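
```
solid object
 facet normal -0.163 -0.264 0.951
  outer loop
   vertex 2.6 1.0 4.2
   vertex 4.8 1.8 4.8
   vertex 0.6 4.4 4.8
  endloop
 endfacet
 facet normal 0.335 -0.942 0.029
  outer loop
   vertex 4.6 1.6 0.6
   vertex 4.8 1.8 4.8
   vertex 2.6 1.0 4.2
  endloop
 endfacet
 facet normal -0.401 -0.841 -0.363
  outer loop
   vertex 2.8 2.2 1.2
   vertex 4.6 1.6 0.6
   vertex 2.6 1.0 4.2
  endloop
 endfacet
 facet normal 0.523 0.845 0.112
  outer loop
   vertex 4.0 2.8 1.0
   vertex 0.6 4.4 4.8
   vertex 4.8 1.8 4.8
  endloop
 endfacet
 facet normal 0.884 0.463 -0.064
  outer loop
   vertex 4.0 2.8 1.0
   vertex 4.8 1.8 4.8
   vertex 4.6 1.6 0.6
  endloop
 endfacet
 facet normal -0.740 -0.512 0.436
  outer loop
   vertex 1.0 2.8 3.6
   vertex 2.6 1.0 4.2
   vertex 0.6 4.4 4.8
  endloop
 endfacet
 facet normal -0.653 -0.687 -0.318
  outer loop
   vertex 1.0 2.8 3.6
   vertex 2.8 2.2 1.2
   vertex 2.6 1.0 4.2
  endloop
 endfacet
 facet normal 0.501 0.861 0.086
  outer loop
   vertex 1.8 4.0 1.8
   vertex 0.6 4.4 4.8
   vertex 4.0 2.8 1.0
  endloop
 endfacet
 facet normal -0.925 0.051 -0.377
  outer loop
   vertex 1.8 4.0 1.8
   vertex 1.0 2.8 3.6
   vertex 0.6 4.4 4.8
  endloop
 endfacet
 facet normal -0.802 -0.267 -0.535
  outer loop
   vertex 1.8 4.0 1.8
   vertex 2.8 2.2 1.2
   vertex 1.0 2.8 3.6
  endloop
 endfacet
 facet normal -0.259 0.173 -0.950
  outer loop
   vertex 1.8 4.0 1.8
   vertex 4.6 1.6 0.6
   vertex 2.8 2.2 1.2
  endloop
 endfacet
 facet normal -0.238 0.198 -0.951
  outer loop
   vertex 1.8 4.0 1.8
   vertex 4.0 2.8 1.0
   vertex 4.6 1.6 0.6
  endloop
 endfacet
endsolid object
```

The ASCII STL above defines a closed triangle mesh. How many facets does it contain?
12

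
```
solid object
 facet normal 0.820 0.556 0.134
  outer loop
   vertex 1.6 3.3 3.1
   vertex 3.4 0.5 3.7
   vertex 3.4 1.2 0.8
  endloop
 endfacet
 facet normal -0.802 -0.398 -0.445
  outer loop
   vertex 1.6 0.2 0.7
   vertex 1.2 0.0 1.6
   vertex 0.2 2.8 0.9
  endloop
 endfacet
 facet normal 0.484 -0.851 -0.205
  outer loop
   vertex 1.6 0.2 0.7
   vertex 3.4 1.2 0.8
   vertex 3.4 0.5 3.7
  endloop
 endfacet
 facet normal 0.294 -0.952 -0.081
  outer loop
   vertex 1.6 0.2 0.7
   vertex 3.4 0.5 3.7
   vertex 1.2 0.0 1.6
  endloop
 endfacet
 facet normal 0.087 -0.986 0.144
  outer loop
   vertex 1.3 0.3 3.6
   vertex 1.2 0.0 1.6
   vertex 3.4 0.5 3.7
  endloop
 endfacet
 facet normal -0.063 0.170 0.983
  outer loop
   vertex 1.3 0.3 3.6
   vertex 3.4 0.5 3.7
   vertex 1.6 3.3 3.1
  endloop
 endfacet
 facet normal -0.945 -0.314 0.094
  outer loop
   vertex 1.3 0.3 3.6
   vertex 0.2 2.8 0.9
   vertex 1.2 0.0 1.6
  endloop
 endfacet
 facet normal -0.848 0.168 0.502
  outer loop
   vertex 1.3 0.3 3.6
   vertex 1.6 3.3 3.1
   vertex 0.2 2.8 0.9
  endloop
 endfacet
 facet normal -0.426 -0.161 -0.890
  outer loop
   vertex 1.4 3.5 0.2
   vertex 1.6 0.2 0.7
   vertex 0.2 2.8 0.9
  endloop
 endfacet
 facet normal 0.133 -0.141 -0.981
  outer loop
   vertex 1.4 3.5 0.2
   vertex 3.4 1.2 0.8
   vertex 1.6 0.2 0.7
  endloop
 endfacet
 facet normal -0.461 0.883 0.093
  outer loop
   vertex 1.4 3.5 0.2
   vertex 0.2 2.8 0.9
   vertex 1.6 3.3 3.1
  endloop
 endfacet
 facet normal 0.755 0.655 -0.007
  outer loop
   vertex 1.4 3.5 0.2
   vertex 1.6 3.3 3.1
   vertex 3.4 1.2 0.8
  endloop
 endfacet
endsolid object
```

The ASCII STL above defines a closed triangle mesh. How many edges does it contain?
18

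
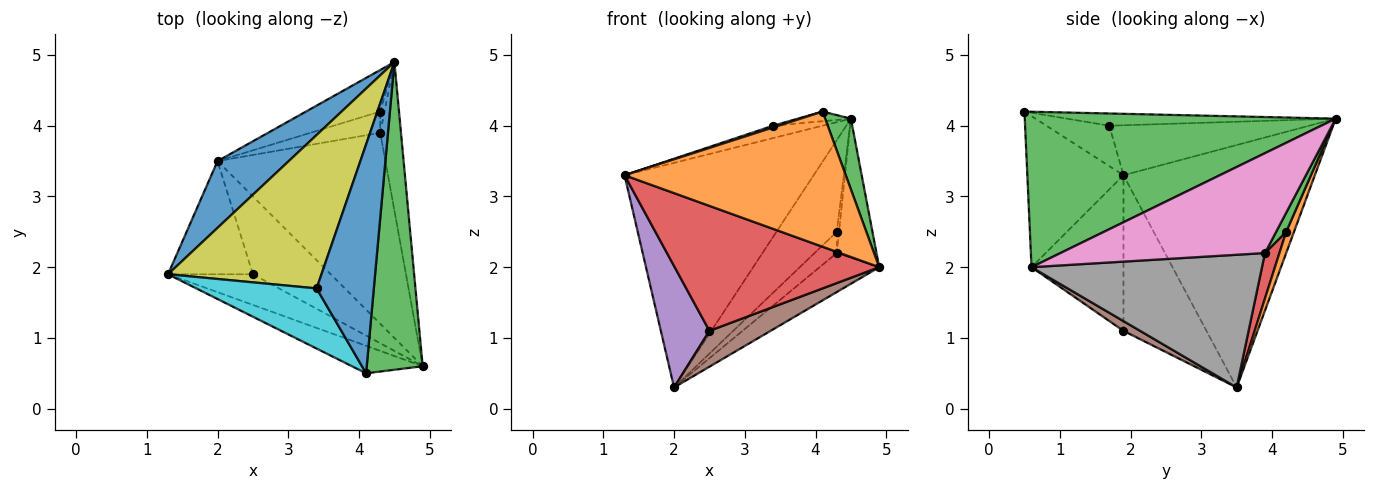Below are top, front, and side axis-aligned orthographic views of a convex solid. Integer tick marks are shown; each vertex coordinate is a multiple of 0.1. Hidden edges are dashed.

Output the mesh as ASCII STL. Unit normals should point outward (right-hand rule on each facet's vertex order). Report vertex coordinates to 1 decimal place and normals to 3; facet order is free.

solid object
 facet normal -0.696 0.688 0.205
  outer loop
   vertex 2.0 3.5 0.3
   vertex 1.3 1.9 3.3
   vertex 4.5 4.9 4.1
  endloop
 endfacet
 facet normal -0.392 -0.902 -0.183
  outer loop
   vertex 4.1 0.5 4.2
   vertex 1.3 1.9 3.3
   vertex 4.9 0.6 2.0
  endloop
 endfacet
 facet normal 0.938 -0.078 0.338
  outer loop
   vertex 4.1 0.5 4.2
   vertex 4.9 0.6 2.0
   vertex 4.5 4.9 4.1
  endloop
 endfacet
 facet normal -0.400 -0.890 -0.218
  outer loop
   vertex 2.5 1.9 1.1
   vertex 4.9 0.6 2.0
   vertex 1.3 1.9 3.3
  endloop
 endfacet
 facet normal -0.781 -0.457 -0.426
  outer loop
   vertex 2.5 1.9 1.1
   vertex 1.3 1.9 3.3
   vertex 2.0 3.5 0.3
  endloop
 endfacet
 facet normal 0.113 -0.416 -0.902
  outer loop
   vertex 2.5 1.9 1.1
   vertex 2.0 3.5 0.3
   vertex 4.9 0.6 2.0
  endloop
 endfacet
 facet normal 0.962 0.187 -0.200
  outer loop
   vertex 4.3 3.9 2.2
   vertex 4.5 4.9 4.1
   vertex 4.9 0.6 2.0
  endloop
 endfacet
 facet normal 0.612 0.158 -0.775
  outer loop
   vertex 4.3 3.9 2.2
   vertex 4.9 0.6 2.0
   vertex 2.0 3.5 0.3
  endloop
 endfacet
 facet normal -0.309 0.077 0.948
  outer loop
   vertex 3.4 1.7 4.0
   vertex 4.5 4.9 4.1
   vertex 1.3 1.9 3.3
  endloop
 endfacet
 facet normal -0.318 -0.028 0.948
  outer loop
   vertex 3.4 1.7 4.0
   vertex 1.3 1.9 3.3
   vertex 4.1 0.5 4.2
  endloop
 endfacet
 facet normal -0.209 0.041 0.977
  outer loop
   vertex 3.4 1.7 4.0
   vertex 4.1 0.5 4.2
   vertex 4.5 4.9 4.1
  endloop
 endfacet
 facet normal 0.117 0.904 -0.410
  outer loop
   vertex 4.3 4.2 2.5
   vertex 2.0 3.5 0.3
   vertex 4.5 4.9 4.1
  endloop
 endfacet
 facet normal 0.954 0.212 -0.212
  outer loop
   vertex 4.3 4.2 2.5
   vertex 4.5 4.9 4.1
   vertex 4.3 3.9 2.2
  endloop
 endfacet
 facet normal 0.419 0.642 -0.642
  outer loop
   vertex 4.3 4.2 2.5
   vertex 4.3 3.9 2.2
   vertex 2.0 3.5 0.3
  endloop
 endfacet
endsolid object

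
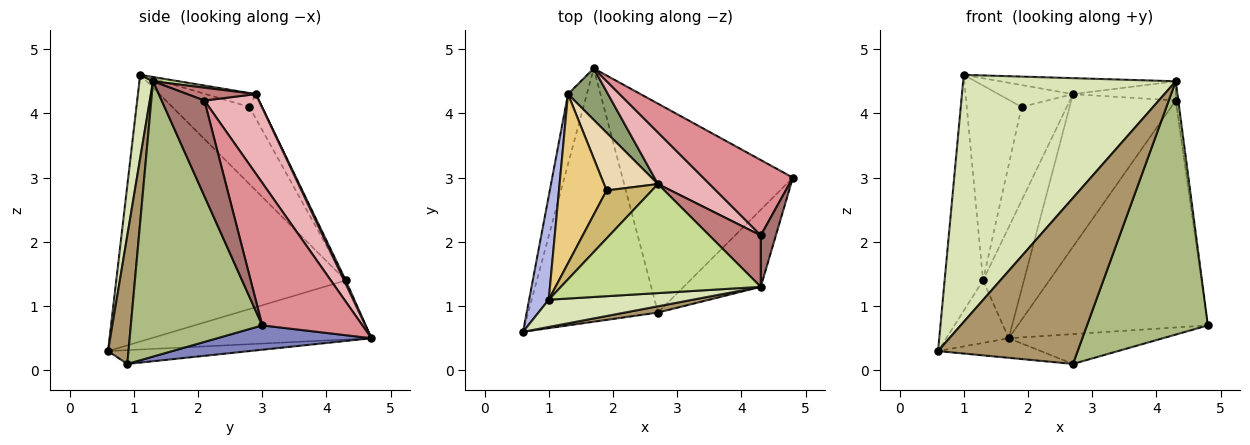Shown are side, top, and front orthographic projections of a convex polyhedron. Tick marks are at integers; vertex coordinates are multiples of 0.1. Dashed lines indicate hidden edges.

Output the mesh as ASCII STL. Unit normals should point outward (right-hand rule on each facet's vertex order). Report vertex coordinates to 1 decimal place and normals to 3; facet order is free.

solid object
 facet normal -0.105 0.077 -0.991
  outer loop
   vertex 2.7 0.9 0.1
   vertex 0.6 0.6 0.3
   vertex 1.7 4.7 0.5
  endloop
 endfacet
 facet normal 0.140 0.140 -0.980
  outer loop
   vertex 2.7 0.9 0.1
   vertex 1.7 4.7 0.5
   vertex 4.8 3.0 0.7
  endloop
 endfacet
 facet normal -0.920 0.261 -0.293
  outer loop
   vertex 1.3 4.3 1.4
   vertex 1.7 4.7 0.5
   vertex 0.6 0.6 0.3
  endloop
 endfacet
 facet normal -0.984 0.165 0.072
  outer loop
   vertex 1.3 4.3 1.4
   vertex 0.6 0.6 0.3
   vertex 1.0 1.1 4.6
  endloop
 endfacet
 facet normal 0.037 0.907 0.420
  outer loop
   vertex 1.3 4.3 1.4
   vertex 2.7 2.9 4.3
   vertex 1.7 4.7 0.5
  endloop
 endfacet
 facet normal 0.721 -0.663 -0.202
  outer loop
   vertex 4.3 1.3 4.5
   vertex 2.7 0.9 0.1
   vertex 4.8 3.0 0.7
  endloop
 endfacet
 facet normal 0.021 0.145 0.989
  outer loop
   vertex 4.3 1.3 4.5
   vertex 2.7 2.9 4.3
   vertex 1.0 1.1 4.6
  endloop
 endfacet
 facet normal 0.063 -0.992 0.109
  outer loop
   vertex 4.3 1.3 4.5
   vertex 1.0 1.1 4.6
   vertex 0.6 0.6 0.3
  endloop
 endfacet
 facet normal 0.145 -0.989 0.037
  outer loop
   vertex 4.3 1.3 4.5
   vertex 0.6 0.6 0.3
   vertex 2.7 0.9 0.1
  endloop
 endfacet
 facet normal -0.269 0.400 0.876
  outer loop
   vertex 1.9 2.8 4.1
   vertex 1.0 1.1 4.6
   vertex 2.7 2.9 4.3
  endloop
 endfacet
 facet normal -0.728 0.518 0.449
  outer loop
   vertex 1.9 2.8 4.1
   vertex 1.3 4.3 1.4
   vertex 1.0 1.1 4.6
  endloop
 endfacet
 facet normal -0.231 0.828 0.511
  outer loop
   vertex 1.9 2.8 4.1
   vertex 2.7 2.9 4.3
   vertex 1.3 4.3 1.4
  endloop
 endfacet
 facet normal 0.986 0.058 0.156
  outer loop
   vertex 4.3 2.1 4.2
   vertex 4.3 1.3 4.5
   vertex 4.8 3.0 0.7
  endloop
 endfacet
 facet normal 0.228 0.342 0.912
  outer loop
   vertex 4.3 2.1 4.2
   vertex 2.7 2.9 4.3
   vertex 4.3 1.3 4.5
  endloop
 endfacet
 facet normal 0.447 0.849 0.282
  outer loop
   vertex 4.3 2.1 4.2
   vertex 4.8 3.0 0.7
   vertex 1.7 4.7 0.5
  endloop
 endfacet
 facet normal 0.443 0.850 0.286
  outer loop
   vertex 4.3 2.1 4.2
   vertex 1.7 4.7 0.5
   vertex 2.7 2.9 4.3
  endloop
 endfacet
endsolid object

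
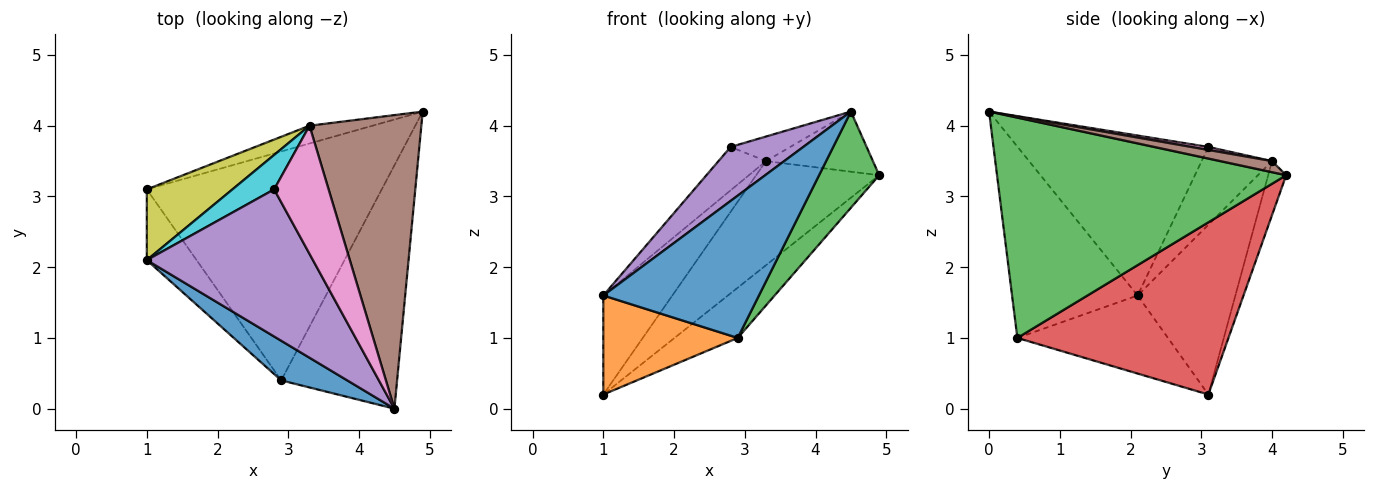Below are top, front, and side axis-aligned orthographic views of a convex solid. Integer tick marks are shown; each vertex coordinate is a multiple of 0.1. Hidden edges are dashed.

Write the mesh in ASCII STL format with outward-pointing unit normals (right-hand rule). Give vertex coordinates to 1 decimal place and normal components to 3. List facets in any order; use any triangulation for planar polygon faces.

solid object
 facet normal -0.614 -0.761 0.212
  outer loop
   vertex 2.9 0.4 1.0
   vertex 4.5 0.0 4.2
   vertex 1.0 2.1 1.6
  endloop
 endfacet
 facet normal -0.674 -0.601 -0.430
  outer loop
   vertex 2.9 0.4 1.0
   vertex 1.0 2.1 1.6
   vertex 1.0 3.1 0.2
  endloop
 endfacet
 facet normal 0.870 -0.181 -0.458
  outer loop
   vertex 2.9 0.4 1.0
   vertex 4.9 4.2 3.3
   vertex 4.5 0.0 4.2
  endloop
 endfacet
 facet normal 0.582 0.174 -0.794
  outer loop
   vertex 2.9 0.4 1.0
   vertex 1.0 3.1 0.2
   vertex 4.9 4.2 3.3
  endloop
 endfacet
 facet normal -0.671 -0.255 0.696
  outer loop
   vertex 2.8 3.1 3.7
   vertex 1.0 2.1 1.6
   vertex 4.5 0.0 4.2
  endloop
 endfacet
 facet normal 0.097 0.200 0.975
  outer loop
   vertex 3.3 4.0 3.5
   vertex 4.5 0.0 4.2
   vertex 4.9 4.2 3.3
  endloop
 endfacet
 facet normal 0.054 0.188 0.981
  outer loop
   vertex 3.3 4.0 3.5
   vertex 2.8 3.1 3.7
   vertex 4.5 0.0 4.2
  endloop
 endfacet
 facet normal -0.143 0.976 -0.167
  outer loop
   vertex 3.3 4.0 3.5
   vertex 4.9 4.2 3.3
   vertex 1.0 3.1 0.2
  endloop
 endfacet
 facet normal -0.755 0.533 0.381
  outer loop
   vertex 3.3 4.0 3.5
   vertex 1.0 3.1 0.2
   vertex 1.0 2.1 1.6
  endloop
 endfacet
 facet normal -0.758 0.511 0.406
  outer loop
   vertex 3.3 4.0 3.5
   vertex 1.0 2.1 1.6
   vertex 2.8 3.1 3.7
  endloop
 endfacet
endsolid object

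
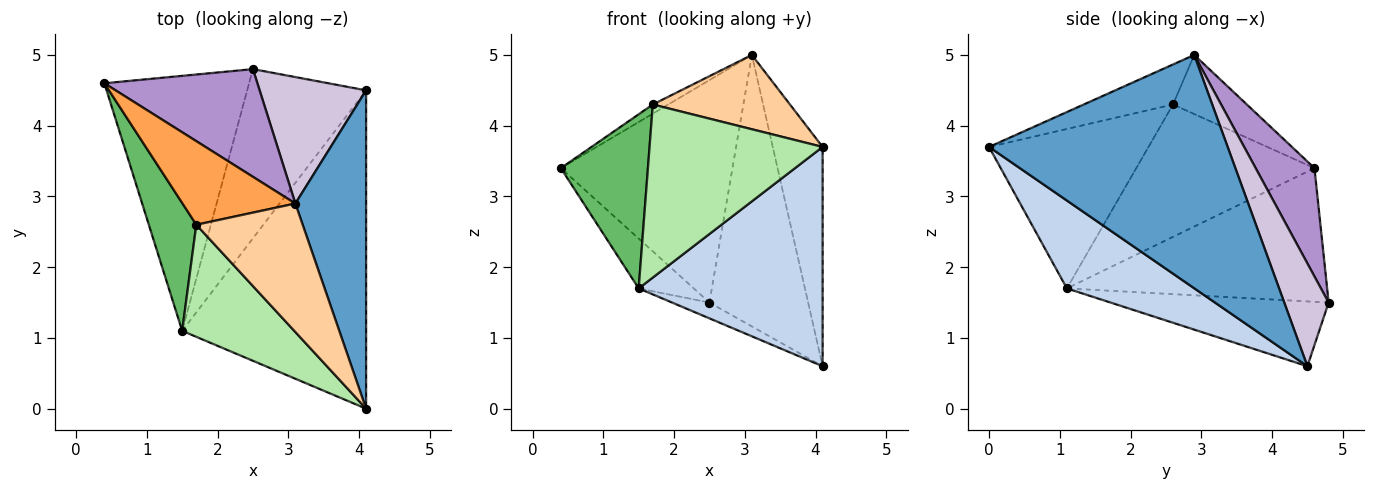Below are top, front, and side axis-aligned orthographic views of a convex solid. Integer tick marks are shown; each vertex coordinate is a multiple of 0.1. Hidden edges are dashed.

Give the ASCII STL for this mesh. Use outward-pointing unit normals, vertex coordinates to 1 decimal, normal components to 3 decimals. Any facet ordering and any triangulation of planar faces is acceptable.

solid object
 facet normal 0.938 0.196 0.285
  outer loop
   vertex 3.1 2.9 5.0
   vertex 4.1 0.0 3.7
   vertex 4.1 4.5 0.6
  endloop
 endfacet
 facet normal 0.366 -0.528 -0.766
  outer loop
   vertex 1.5 1.1 1.7
   vertex 4.1 4.5 0.6
   vertex 4.1 0.0 3.7
  endloop
 endfacet
 facet normal -0.462 0.097 0.882
  outer loop
   vertex 1.7 2.6 4.3
   vertex 3.1 2.9 5.0
   vertex 0.4 4.6 3.4
  endloop
 endfacet
 facet normal -0.310 -0.476 0.823
  outer loop
   vertex 1.7 2.6 4.3
   vertex 4.1 0.0 3.7
   vertex 3.1 2.9 5.0
  endloop
 endfacet
 facet normal -0.855 -0.418 0.307
  outer loop
   vertex 1.7 2.6 4.3
   vertex 0.4 4.6 3.4
   vertex 1.5 1.1 1.7
  endloop
 endfacet
 facet normal -0.612 -0.664 0.430
  outer loop
   vertex 1.7 2.6 4.3
   vertex 1.5 1.1 1.7
   vertex 4.1 0.0 3.7
  endloop
 endfacet
 facet normal -0.672 0.142 -0.727
  outer loop
   vertex 2.5 4.8 1.5
   vertex 1.5 1.1 1.7
   vertex 0.4 4.6 3.4
  endloop
 endfacet
 facet normal -0.477 0.082 -0.875
  outer loop
   vertex 2.5 4.8 1.5
   vertex 4.1 4.5 0.6
   vertex 1.5 1.1 1.7
  endloop
 endfacet
 facet normal 0.295 0.860 0.416
  outer loop
   vertex 2.5 4.8 1.5
   vertex 0.4 4.6 3.4
   vertex 3.1 2.9 5.0
  endloop
 endfacet
 facet normal 0.377 0.839 0.391
  outer loop
   vertex 2.5 4.8 1.5
   vertex 3.1 2.9 5.0
   vertex 4.1 4.5 0.6
  endloop
 endfacet
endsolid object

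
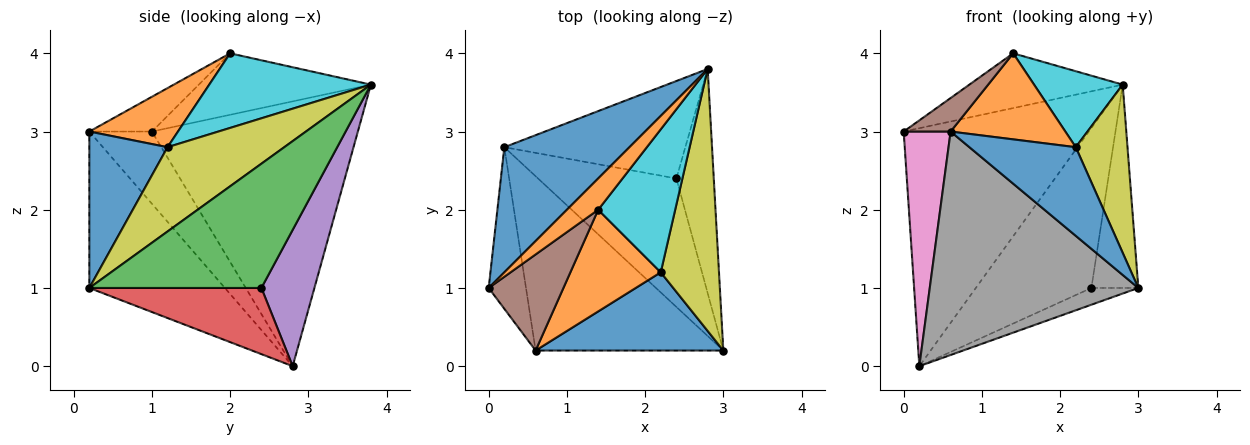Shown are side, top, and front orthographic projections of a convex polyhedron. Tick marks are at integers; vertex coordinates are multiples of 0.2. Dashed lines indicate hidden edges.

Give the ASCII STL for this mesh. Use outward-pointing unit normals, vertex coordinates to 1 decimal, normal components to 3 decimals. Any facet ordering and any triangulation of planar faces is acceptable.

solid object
 facet normal -0.702 0.631 0.332
  outer loop
   vertex 0.2 2.8 0.0
   vertex 0.0 1.0 3.0
   vertex 2.8 3.8 3.6
  endloop
 endfacet
 facet normal -0.698 0.622 0.355
  outer loop
   vertex 1.4 2.0 4.0
   vertex 2.8 3.8 3.6
   vertex 0.0 1.0 3.0
  endloop
 endfacet
 facet normal 0.927 0.253 -0.279
  outer loop
   vertex 2.4 2.4 1.0
   vertex 2.8 3.8 3.6
   vertex 3.0 0.2 1.0
  endloop
 endfacet
 facet normal 0.428 0.117 -0.896
  outer loop
   vertex 2.4 2.4 1.0
   vertex 3.0 0.2 1.0
   vertex 0.2 2.8 0.0
  endloop
 endfacet
 facet normal 0.365 0.795 -0.484
  outer loop
   vertex 2.4 2.4 1.0
   vertex 0.2 2.8 0.0
   vertex 2.8 3.8 3.6
  endloop
 endfacet
 facet normal -0.402 -0.302 0.865
  outer loop
   vertex 0.6 0.2 3.0
   vertex 1.4 2.0 4.0
   vertex 0.0 1.0 3.0
  endloop
 endfacet
 facet normal -0.739 -0.555 -0.382
  outer loop
   vertex 0.6 0.2 3.0
   vertex 0.0 1.0 3.0
   vertex 0.2 2.8 0.0
  endloop
 endfacet
 facet normal -0.456 -0.702 -0.547
  outer loop
   vertex 0.6 0.2 3.0
   vertex 0.2 2.8 0.0
   vertex 3.0 0.2 1.0
  endloop
 endfacet
 facet normal 0.773 -0.343 0.534
  outer loop
   vertex 2.2 1.2 2.8
   vertex 3.0 0.2 1.0
   vertex 2.8 3.8 3.6
  endloop
 endfacet
 facet normal 0.650 -0.356 0.671
  outer loop
   vertex 2.2 1.2 2.8
   vertex 2.8 3.8 3.6
   vertex 1.4 2.0 4.0
  endloop
 endfacet
 facet normal 0.483 -0.657 0.579
  outer loop
   vertex 2.2 1.2 2.8
   vertex 0.6 0.2 3.0
   vertex 3.0 0.2 1.0
  endloop
 endfacet
 facet normal 0.447 -0.578 0.683
  outer loop
   vertex 2.2 1.2 2.8
   vertex 1.4 2.0 4.0
   vertex 0.6 0.2 3.0
  endloop
 endfacet
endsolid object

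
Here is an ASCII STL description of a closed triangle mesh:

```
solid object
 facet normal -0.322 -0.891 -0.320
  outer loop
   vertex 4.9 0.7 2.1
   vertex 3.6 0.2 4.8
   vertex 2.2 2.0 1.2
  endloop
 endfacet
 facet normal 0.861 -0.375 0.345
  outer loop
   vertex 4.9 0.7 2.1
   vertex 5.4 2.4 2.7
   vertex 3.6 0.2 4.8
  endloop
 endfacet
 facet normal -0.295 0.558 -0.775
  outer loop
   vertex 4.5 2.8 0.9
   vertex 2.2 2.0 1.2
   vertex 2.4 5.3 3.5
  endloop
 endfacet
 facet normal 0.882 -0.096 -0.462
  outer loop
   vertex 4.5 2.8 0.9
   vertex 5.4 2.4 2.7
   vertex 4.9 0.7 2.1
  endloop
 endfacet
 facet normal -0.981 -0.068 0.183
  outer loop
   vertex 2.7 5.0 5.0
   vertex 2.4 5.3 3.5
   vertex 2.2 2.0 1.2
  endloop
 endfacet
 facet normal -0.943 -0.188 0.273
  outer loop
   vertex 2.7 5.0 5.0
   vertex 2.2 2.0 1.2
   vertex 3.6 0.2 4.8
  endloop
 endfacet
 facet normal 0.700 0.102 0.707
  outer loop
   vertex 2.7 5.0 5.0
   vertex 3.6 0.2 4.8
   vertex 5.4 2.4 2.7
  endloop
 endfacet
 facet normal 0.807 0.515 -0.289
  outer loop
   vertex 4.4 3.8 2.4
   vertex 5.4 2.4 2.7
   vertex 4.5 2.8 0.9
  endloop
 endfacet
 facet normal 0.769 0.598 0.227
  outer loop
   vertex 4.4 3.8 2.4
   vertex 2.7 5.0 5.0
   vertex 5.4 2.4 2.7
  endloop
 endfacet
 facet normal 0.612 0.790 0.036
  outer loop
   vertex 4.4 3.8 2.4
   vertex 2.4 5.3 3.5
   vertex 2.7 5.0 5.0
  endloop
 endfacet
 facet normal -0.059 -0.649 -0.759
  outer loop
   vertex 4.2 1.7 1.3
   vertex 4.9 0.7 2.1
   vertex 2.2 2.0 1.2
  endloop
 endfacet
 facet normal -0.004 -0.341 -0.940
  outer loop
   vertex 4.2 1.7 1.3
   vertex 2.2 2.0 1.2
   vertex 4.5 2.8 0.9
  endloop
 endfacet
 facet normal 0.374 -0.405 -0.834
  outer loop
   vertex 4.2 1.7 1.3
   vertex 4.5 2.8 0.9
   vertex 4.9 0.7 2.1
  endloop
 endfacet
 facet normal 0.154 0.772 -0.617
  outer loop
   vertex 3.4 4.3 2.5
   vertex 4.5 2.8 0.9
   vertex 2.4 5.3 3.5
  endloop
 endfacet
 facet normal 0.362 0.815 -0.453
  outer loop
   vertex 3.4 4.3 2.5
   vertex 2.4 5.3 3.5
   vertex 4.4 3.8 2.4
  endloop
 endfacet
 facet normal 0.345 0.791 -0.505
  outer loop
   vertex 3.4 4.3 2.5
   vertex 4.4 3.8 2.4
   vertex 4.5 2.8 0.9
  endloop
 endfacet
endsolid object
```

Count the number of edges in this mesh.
24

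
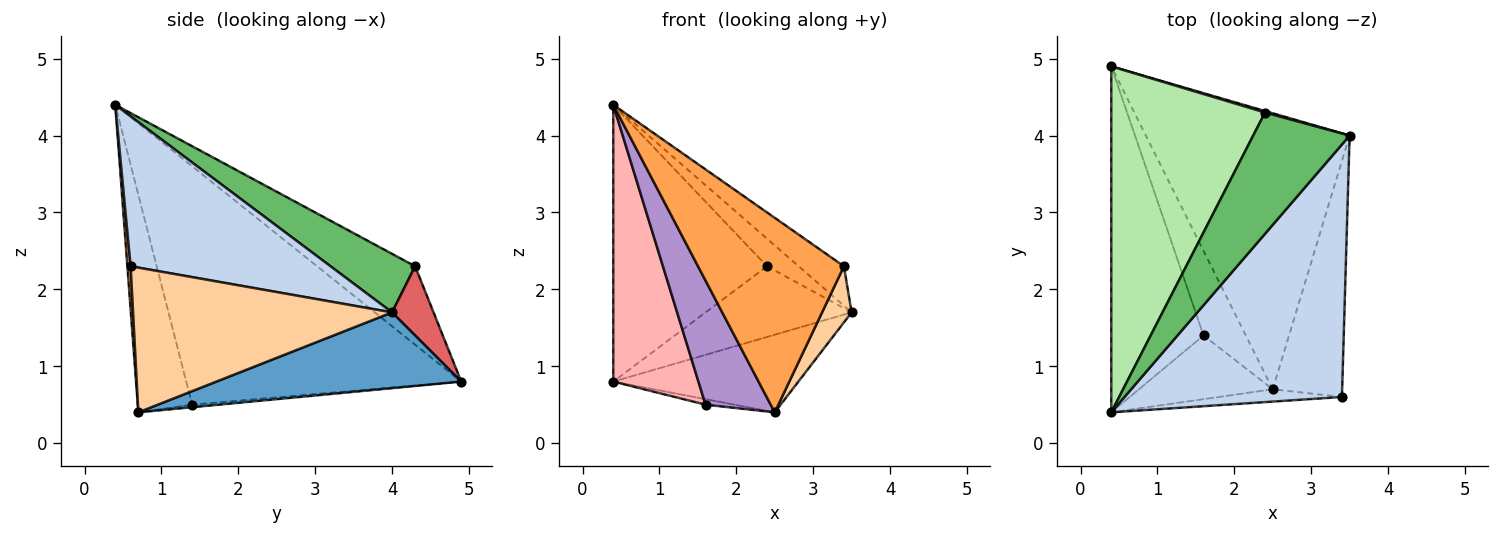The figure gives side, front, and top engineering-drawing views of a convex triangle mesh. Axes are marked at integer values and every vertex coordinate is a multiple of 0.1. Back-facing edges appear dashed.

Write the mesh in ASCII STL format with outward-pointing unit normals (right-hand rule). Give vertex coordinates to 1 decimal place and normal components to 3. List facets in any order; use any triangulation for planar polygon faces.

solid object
 facet normal 0.337 0.255 -0.906
  outer loop
   vertex 2.5 0.7 0.4
   vertex 0.4 4.9 0.8
   vertex 3.5 4.0 1.7
  endloop
 endfacet
 facet normal 0.563 0.128 0.817
  outer loop
   vertex 3.4 0.6 2.3
   vertex 3.5 4.0 1.7
   vertex 0.4 0.4 4.4
  endloop
 endfacet
 facet normal 0.022 -0.998 -0.063
  outer loop
   vertex 3.4 0.6 2.3
   vertex 0.4 0.4 4.4
   vertex 2.5 0.7 0.4
  endloop
 endfacet
 facet normal 0.897 -0.102 -0.430
  outer loop
   vertex 3.4 0.6 2.3
   vertex 2.5 0.7 0.4
   vertex 3.5 4.0 1.7
  endloop
 endfacet
 facet normal 0.510 0.190 0.839
  outer loop
   vertex 2.4 4.3 2.3
   vertex 0.4 0.4 4.4
   vertex 3.5 4.0 1.7
  endloop
 endfacet
 facet normal -0.370 0.580 0.725
  outer loop
   vertex 2.4 4.3 2.3
   vertex 0.4 4.9 0.8
   vertex 0.4 0.4 4.4
  endloop
 endfacet
 facet normal 0.273 0.962 0.020
  outer loop
   vertex 2.4 4.3 2.3
   vertex 3.5 4.0 1.7
   vertex 0.4 4.9 0.8
  endloop
 endfacet
 facet normal -0.896 -0.277 -0.347
  outer loop
   vertex 1.6 1.4 0.5
   vertex 0.4 0.4 4.4
   vertex 0.4 4.9 0.8
  endloop
 endfacet
 facet normal -0.596 -0.714 -0.367
  outer loop
   vertex 1.6 1.4 0.5
   vertex 2.5 0.7 0.4
   vertex 0.4 0.4 4.4
  endloop
 endfacet
 facet normal -0.060 0.065 -0.996
  outer loop
   vertex 1.6 1.4 0.5
   vertex 0.4 4.9 0.8
   vertex 2.5 0.7 0.4
  endloop
 endfacet
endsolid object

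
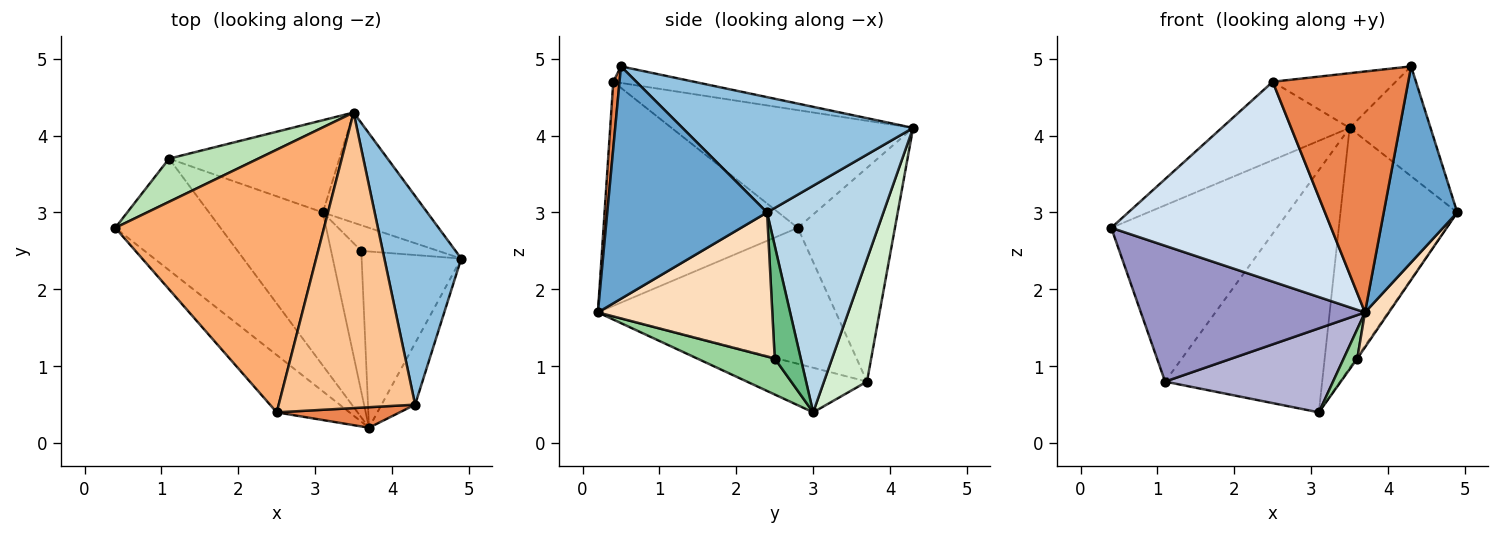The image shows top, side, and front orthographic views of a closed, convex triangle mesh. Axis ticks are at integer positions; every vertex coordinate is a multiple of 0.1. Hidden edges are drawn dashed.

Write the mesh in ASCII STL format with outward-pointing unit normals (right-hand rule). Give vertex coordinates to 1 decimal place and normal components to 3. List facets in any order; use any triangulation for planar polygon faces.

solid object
 facet normal 0.901 -0.414 -0.130
  outer loop
   vertex 4.3 0.5 4.9
   vertex 3.7 0.2 1.7
   vertex 4.9 2.4 3.0
  endloop
 endfacet
 facet normal 0.799 0.280 0.532
  outer loop
   vertex 3.5 4.3 4.1
   vertex 4.3 0.5 4.9
   vertex 4.9 2.4 3.0
  endloop
 endfacet
 facet normal 0.671 0.674 -0.309
  outer loop
   vertex 3.5 4.3 4.1
   vertex 4.9 2.4 3.0
   vertex 3.1 3.0 0.4
  endloop
 endfacet
 facet normal -0.647 -0.733 -0.210
  outer loop
   vertex 2.5 0.4 4.7
   vertex 0.4 2.8 2.8
   vertex 3.7 0.2 1.7
  endloop
 endfacet
 facet normal 0.046 -0.995 0.085
  outer loop
   vertex 2.5 0.4 4.7
   vertex 3.7 0.2 1.7
   vertex 4.3 0.5 4.9
  endloop
 endfacet
 facet normal -0.475 0.252 0.843
  outer loop
   vertex 2.5 0.4 4.7
   vertex 3.5 4.3 4.1
   vertex 0.4 2.8 2.8
  endloop
 endfacet
 facet normal -0.119 0.181 0.976
  outer loop
   vertex 2.5 0.4 4.7
   vertex 4.3 0.5 4.9
   vertex 3.5 4.3 4.1
  endloop
 endfacet
 facet normal 0.817 -0.112 -0.565
  outer loop
   vertex 3.6 2.5 1.1
   vertex 4.9 2.4 3.0
   vertex 3.7 0.2 1.7
  endloop
 endfacet
 facet normal 0.826 0.038 -0.563
  outer loop
   vertex 3.6 2.5 1.1
   vertex 3.1 3.0 0.4
   vertex 4.9 2.4 3.0
  endloop
 endfacet
 facet normal 0.759 -0.133 -0.637
  outer loop
   vertex 3.6 2.5 1.1
   vertex 3.7 0.2 1.7
   vertex 3.1 3.0 0.4
  endloop
 endfacet
 facet normal -0.495 0.844 0.207
  outer loop
   vertex 1.1 3.7 0.8
   vertex 0.4 2.8 2.8
   vertex 3.5 4.3 4.1
  endloop
 endfacet
 facet normal 0.248 0.905 -0.345
  outer loop
   vertex 1.1 3.7 0.8
   vertex 3.5 4.3 4.1
   vertex 3.1 3.0 0.4
  endloop
 endfacet
 facet normal -0.634 -0.597 -0.491
  outer loop
   vertex 1.1 3.7 0.8
   vertex 3.7 0.2 1.7
   vertex 0.4 2.8 2.8
  endloop
 endfacet
 facet normal -0.325 -0.455 -0.829
  outer loop
   vertex 1.1 3.7 0.8
   vertex 3.1 3.0 0.4
   vertex 3.7 0.2 1.7
  endloop
 endfacet
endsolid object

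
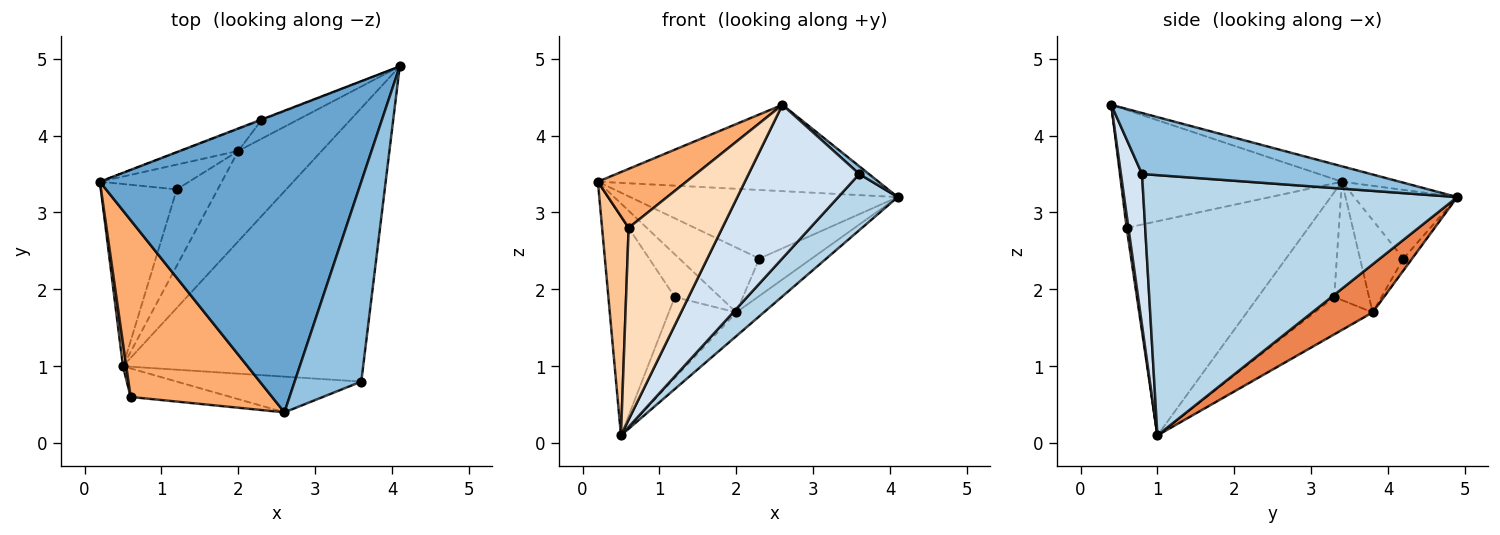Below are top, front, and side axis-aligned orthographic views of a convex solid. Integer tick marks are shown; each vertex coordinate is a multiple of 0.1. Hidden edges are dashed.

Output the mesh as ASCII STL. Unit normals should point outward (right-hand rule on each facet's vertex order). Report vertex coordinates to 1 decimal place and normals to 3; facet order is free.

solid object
 facet normal -0.056 0.275 0.960
  outer loop
   vertex 2.6 0.4 4.4
   vertex 4.1 4.9 3.2
   vertex 0.2 3.4 3.4
  endloop
 endfacet
 facet normal 0.675 -0.028 0.737
  outer loop
   vertex 3.6 0.8 3.5
   vertex 4.1 4.9 3.2
   vertex 2.6 0.4 4.4
  endloop
 endfacet
 facet normal 0.728 -0.138 -0.672
  outer loop
   vertex 3.6 0.8 3.5
   vertex 0.5 1.0 0.1
   vertex 4.1 4.9 3.2
  endloop
 endfacet
 facet normal 0.183 -0.958 -0.223
  outer loop
   vertex 3.6 0.8 3.5
   vertex 2.6 0.4 4.4
   vertex 0.5 1.0 0.1
  endloop
 endfacet
 facet normal 0.487 0.222 -0.845
  outer loop
   vertex 2.0 3.8 1.7
   vertex 4.1 4.9 3.2
   vertex 0.5 1.0 0.1
  endloop
 endfacet
 facet normal -0.620 -0.248 0.744
  outer loop
   vertex 0.6 0.6 2.8
   vertex 2.6 0.4 4.4
   vertex 0.2 3.4 3.4
  endloop
 endfacet
 facet normal -0.989 -0.145 0.015
  outer loop
   vertex 0.6 0.6 2.8
   vertex 0.2 3.4 3.4
   vertex 0.5 1.0 0.1
  endloop
 endfacet
 facet normal 0.019 -0.989 -0.147
  outer loop
   vertex 0.6 0.6 2.8
   vertex 0.5 1.0 0.1
   vertex 2.6 0.4 4.4
  endloop
 endfacet
 facet normal -0.359 0.933 -0.008
  outer loop
   vertex 2.3 4.2 2.4
   vertex 0.2 3.4 3.4
   vertex 4.1 4.9 3.2
  endloop
 endfacet
 facet normal -0.457 0.842 -0.286
  outer loop
   vertex 2.3 4.2 2.4
   vertex 2.0 3.8 1.7
   vertex 0.2 3.4 3.4
  endloop
 endfacet
 facet normal -0.147 0.885 -0.442
  outer loop
   vertex 2.3 4.2 2.4
   vertex 4.1 4.9 3.2
   vertex 2.0 3.8 1.7
  endloop
 endfacet
 facet normal -0.662 0.577 -0.479
  outer loop
   vertex 1.2 3.3 1.9
   vertex 0.5 1.0 0.1
   vertex 0.2 3.4 3.4
  endloop
 endfacet
 facet normal -0.554 0.720 -0.418
  outer loop
   vertex 1.2 3.3 1.9
   vertex 0.2 3.4 3.4
   vertex 2.0 3.8 1.7
  endloop
 endfacet
 facet normal -0.531 0.617 -0.581
  outer loop
   vertex 1.2 3.3 1.9
   vertex 2.0 3.8 1.7
   vertex 0.5 1.0 0.1
  endloop
 endfacet
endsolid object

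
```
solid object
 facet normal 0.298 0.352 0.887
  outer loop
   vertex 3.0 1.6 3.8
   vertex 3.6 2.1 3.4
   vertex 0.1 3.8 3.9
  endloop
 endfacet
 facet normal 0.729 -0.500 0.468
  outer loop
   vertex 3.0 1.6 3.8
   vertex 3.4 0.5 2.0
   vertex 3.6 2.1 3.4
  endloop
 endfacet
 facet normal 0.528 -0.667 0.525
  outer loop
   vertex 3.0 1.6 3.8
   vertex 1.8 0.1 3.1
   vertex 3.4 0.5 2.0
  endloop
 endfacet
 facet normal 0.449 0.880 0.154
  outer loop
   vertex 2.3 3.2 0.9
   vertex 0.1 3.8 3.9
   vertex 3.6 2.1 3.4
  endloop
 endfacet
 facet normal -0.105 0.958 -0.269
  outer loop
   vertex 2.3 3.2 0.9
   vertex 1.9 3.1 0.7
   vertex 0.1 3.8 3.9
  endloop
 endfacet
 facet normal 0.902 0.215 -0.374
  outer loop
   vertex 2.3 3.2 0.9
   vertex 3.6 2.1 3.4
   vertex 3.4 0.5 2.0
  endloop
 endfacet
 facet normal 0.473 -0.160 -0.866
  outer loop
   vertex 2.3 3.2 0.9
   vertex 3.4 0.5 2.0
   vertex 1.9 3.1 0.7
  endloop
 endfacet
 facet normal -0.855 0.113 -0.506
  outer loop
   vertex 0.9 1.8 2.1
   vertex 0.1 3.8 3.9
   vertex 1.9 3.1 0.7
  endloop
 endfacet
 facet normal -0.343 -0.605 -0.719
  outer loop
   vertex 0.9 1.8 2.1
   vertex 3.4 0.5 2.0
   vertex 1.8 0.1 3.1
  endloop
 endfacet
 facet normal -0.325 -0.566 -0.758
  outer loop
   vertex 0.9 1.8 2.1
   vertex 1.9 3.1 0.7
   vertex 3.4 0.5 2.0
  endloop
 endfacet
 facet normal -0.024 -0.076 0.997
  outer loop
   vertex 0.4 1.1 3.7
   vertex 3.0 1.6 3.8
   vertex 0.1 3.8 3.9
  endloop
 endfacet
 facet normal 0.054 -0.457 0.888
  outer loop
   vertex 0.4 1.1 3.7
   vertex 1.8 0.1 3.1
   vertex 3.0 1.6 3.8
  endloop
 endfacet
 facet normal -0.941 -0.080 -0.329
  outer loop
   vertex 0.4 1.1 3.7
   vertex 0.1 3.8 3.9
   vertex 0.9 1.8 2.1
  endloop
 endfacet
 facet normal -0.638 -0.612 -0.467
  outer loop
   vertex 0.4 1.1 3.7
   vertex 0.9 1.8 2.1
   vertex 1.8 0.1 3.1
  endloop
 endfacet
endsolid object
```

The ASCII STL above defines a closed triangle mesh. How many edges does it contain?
21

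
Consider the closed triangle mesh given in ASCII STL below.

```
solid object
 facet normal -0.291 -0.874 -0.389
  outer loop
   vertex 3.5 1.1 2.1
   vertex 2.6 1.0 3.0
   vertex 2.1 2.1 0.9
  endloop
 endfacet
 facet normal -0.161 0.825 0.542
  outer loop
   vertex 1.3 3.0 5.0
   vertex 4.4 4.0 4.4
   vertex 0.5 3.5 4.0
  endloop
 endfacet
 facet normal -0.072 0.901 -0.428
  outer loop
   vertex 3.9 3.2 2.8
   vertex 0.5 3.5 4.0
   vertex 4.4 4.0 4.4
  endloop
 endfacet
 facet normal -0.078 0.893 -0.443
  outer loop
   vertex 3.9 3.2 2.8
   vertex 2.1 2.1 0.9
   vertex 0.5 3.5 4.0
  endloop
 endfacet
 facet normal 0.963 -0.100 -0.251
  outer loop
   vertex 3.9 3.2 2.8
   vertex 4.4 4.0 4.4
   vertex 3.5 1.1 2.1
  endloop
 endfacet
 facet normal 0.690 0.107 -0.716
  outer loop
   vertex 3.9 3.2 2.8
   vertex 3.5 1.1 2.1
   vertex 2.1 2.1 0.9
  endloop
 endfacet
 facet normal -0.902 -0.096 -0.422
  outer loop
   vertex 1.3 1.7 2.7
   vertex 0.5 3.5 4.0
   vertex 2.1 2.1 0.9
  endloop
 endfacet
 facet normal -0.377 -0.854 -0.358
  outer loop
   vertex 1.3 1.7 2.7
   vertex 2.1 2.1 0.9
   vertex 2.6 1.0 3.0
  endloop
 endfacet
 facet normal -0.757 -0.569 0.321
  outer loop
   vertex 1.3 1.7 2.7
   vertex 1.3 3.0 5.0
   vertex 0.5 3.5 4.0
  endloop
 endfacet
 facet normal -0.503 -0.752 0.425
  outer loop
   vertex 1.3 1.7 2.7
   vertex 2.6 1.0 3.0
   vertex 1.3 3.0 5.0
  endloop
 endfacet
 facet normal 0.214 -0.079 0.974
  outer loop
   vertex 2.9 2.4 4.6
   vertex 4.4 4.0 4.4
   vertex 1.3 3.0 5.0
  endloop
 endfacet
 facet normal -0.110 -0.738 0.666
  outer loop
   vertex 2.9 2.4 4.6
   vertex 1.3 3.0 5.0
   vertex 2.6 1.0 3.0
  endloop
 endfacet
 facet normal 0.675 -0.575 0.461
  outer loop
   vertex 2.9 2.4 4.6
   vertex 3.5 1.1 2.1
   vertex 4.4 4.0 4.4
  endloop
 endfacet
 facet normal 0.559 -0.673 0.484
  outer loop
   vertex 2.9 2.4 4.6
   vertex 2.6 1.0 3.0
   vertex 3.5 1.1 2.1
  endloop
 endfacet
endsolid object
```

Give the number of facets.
14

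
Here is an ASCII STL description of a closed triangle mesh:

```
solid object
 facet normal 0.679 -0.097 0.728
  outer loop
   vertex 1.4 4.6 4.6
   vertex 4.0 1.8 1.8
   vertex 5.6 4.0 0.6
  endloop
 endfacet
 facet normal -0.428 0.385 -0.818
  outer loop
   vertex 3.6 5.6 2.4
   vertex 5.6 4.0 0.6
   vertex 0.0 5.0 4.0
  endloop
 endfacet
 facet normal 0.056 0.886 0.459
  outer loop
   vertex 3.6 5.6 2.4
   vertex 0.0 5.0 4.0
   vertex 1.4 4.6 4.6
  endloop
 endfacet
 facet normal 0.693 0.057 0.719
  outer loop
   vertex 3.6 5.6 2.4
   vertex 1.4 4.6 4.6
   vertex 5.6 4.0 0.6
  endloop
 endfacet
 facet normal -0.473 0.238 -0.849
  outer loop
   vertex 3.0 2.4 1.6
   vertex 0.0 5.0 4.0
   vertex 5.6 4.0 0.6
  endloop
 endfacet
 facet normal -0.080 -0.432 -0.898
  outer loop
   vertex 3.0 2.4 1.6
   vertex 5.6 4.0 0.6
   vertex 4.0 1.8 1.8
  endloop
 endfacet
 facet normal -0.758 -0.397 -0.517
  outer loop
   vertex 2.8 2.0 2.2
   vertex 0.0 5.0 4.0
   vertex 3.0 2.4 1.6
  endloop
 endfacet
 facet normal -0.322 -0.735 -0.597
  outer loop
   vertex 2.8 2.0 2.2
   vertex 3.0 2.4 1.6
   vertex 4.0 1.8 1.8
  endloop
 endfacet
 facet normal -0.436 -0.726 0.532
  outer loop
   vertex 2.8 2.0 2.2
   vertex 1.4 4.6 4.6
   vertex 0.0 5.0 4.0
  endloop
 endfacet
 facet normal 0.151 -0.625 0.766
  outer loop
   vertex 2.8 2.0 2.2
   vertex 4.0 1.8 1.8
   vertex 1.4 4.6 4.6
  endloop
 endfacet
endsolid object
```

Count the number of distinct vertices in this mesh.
7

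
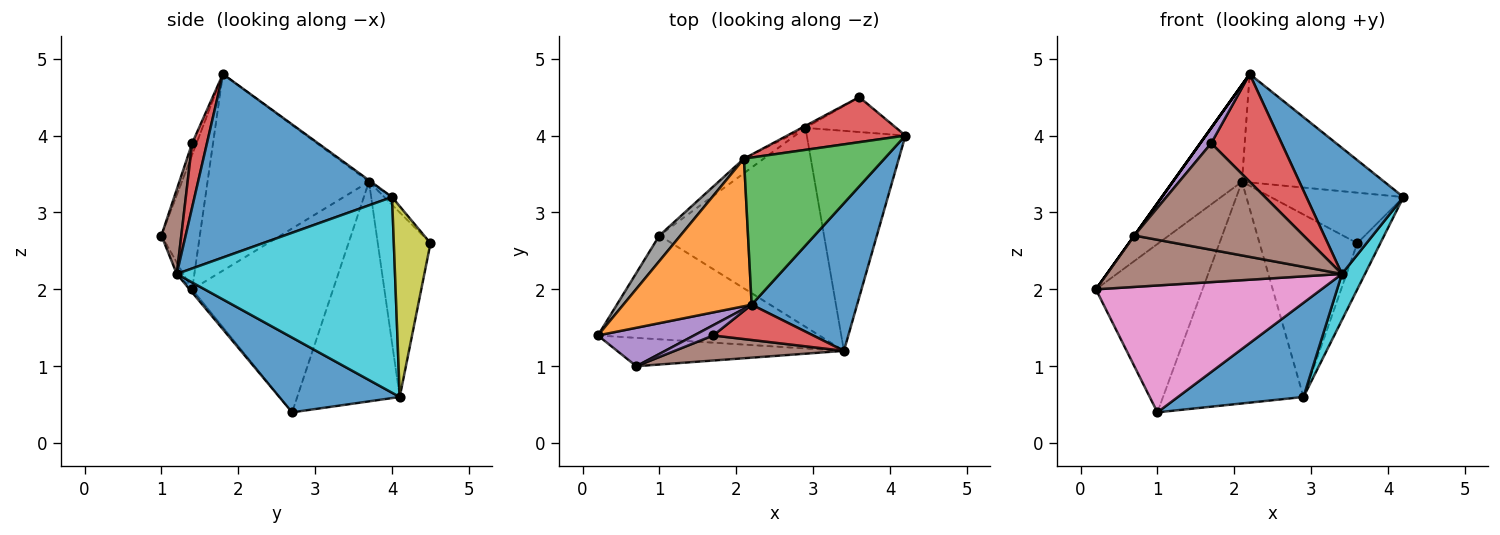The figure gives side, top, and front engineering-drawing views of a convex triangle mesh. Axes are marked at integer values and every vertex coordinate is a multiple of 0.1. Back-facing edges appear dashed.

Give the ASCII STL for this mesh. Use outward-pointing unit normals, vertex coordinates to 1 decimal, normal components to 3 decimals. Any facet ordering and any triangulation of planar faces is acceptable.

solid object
 facet normal 0.798 -0.392 0.459
  outer loop
   vertex 3.4 1.2 2.2
   vertex 4.2 4.0 3.2
   vertex 2.2 1.8 4.8
  endloop
 endfacet
 facet normal -0.788 0.338 0.515
  outer loop
   vertex 2.1 3.7 3.4
   vertex 0.2 1.4 2.0
   vertex 2.2 1.8 4.8
  endloop
 endfacet
 facet normal -0.008 0.593 0.805
  outer loop
   vertex 2.1 3.7 3.4
   vertex 2.2 1.8 4.8
   vertex 4.2 4.0 3.2
  endloop
 endfacet
 facet normal -0.043 0.746 0.665
  outer loop
   vertex 2.1 3.7 3.4
   vertex 4.2 4.0 3.2
   vertex 3.6 4.5 2.6
  endloop
 endfacet
 facet normal -0.814 0.000 0.581
  outer loop
   vertex 0.7 1.0 2.7
   vertex 2.2 1.8 4.8
   vertex 0.2 1.4 2.0
  endloop
 endfacet
 facet normal -0.025 -0.875 -0.483
  outer loop
   vertex 0.7 1.0 2.7
   vertex 0.2 1.4 2.0
   vertex 3.4 1.2 2.2
  endloop
 endfacet
 facet normal -0.009 -0.774 -0.633
  outer loop
   vertex 1.0 2.7 0.4
   vertex 3.4 1.2 2.2
   vertex 0.2 1.4 2.0
  endloop
 endfacet
 facet normal -0.794 0.601 0.091
  outer loop
   vertex 1.0 2.7 0.4
   vertex 0.2 1.4 2.0
   vertex 2.1 3.7 3.4
  endloop
 endfacet
 facet normal 0.785 0.494 -0.374
  outer loop
   vertex 2.9 4.1 0.6
   vertex 3.6 4.5 2.6
   vertex 4.2 4.0 3.2
  endloop
 endfacet
 facet normal 0.889 -0.094 -0.448
  outer loop
   vertex 2.9 4.1 0.6
   vertex 4.2 4.0 3.2
   vertex 3.4 1.2 2.2
  endloop
 endfacet
 facet normal 0.380 -0.396 -0.836
  outer loop
   vertex 2.9 4.1 0.6
   vertex 3.4 1.2 2.2
   vertex 1.0 2.7 0.4
  endloop
 endfacet
 facet normal -0.475 0.880 -0.010
  outer loop
   vertex 2.9 4.1 0.6
   vertex 2.1 3.7 3.4
   vertex 3.6 4.5 2.6
  endloop
 endfacet
 facet normal -0.589 0.807 -0.053
  outer loop
   vertex 2.9 4.1 0.6
   vertex 1.0 2.7 0.4
   vertex 2.1 3.7 3.4
  endloop
 endfacet
 facet normal 0.196 -0.932 0.305
  outer loop
   vertex 1.7 1.4 3.9
   vertex 3.4 1.2 2.2
   vertex 2.2 1.8 4.8
  endloop
 endfacet
 facet normal -0.316 -0.789 0.526
  outer loop
   vertex 1.7 1.4 3.9
   vertex 2.2 1.8 4.8
   vertex 0.7 1.0 2.7
  endloop
 endfacet
 facet normal 0.114 -0.967 0.228
  outer loop
   vertex 1.7 1.4 3.9
   vertex 0.7 1.0 2.7
   vertex 3.4 1.2 2.2
  endloop
 endfacet
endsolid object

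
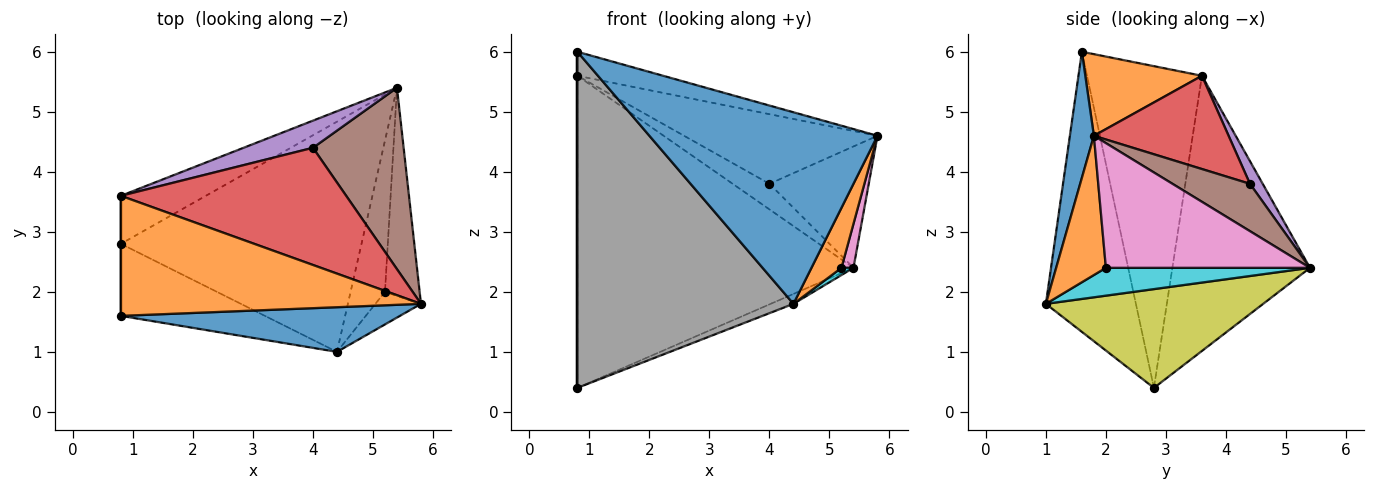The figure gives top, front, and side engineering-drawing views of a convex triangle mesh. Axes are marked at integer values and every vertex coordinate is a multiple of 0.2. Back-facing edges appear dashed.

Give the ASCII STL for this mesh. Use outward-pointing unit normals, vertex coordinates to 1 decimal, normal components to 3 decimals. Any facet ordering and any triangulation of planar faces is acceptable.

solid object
 facet normal -0.442 0.887 -0.136
  outer loop
   vertex 0.8 2.8 0.4
   vertex 0.8 3.6 5.6
   vertex 5.4 5.4 2.4
  endloop
 endfacet
 facet normal 0.258 0.189 0.947
  outer loop
   vertex 0.8 1.6 6.0
   vertex 5.8 1.8 4.6
   vertex 0.8 3.6 5.6
  endloop
 endfacet
 facet normal -1.000 0.000 0.000
  outer loop
   vertex 0.8 1.6 6.0
   vertex 0.8 3.6 5.6
   vertex 0.8 2.8 0.4
  endloop
 endfacet
 facet normal 0.335 0.481 0.810
  outer loop
   vertex 4.0 4.4 3.8
   vertex 0.8 3.6 5.6
   vertex 5.8 1.8 4.6
  endloop
 endfacet
 facet normal 0.231 0.667 0.708
  outer loop
   vertex 4.0 4.4 3.8
   vertex 5.4 5.4 2.4
   vertex 0.8 3.6 5.6
  endloop
 endfacet
 facet normal 0.398 0.510 0.762
  outer loop
   vertex 4.0 4.4 3.8
   vertex 5.8 1.8 4.6
   vertex 5.4 5.4 2.4
  endloop
 endfacet
 facet normal 0.962 -0.057 -0.267
  outer loop
   vertex 5.2 2.0 2.4
   vertex 5.4 5.4 2.4
   vertex 5.8 1.8 4.6
  endloop
 endfacet
 facet normal -0.377 -0.906 -0.194
  outer loop
   vertex 4.4 1.0 1.8
   vertex 0.8 1.6 6.0
   vertex 0.8 2.8 0.4
  endloop
 endfacet
 facet normal 0.379 0.040 -0.924
  outer loop
   vertex 4.4 1.0 1.8
   vertex 0.8 2.8 0.4
   vertex 5.4 5.4 2.4
  endloop
 endfacet
 facet normal 0.629 -0.037 -0.777
  outer loop
   vertex 4.4 1.0 1.8
   vertex 5.4 5.4 2.4
   vertex 5.2 2.0 2.4
  endloop
 endfacet
 facet normal 0.102 -0.969 0.226
  outer loop
   vertex 4.4 1.0 1.8
   vertex 5.8 1.8 4.6
   vertex 0.8 1.6 6.0
  endloop
 endfacet
 facet normal 0.824 -0.497 -0.270
  outer loop
   vertex 4.4 1.0 1.8
   vertex 5.2 2.0 2.4
   vertex 5.8 1.8 4.6
  endloop
 endfacet
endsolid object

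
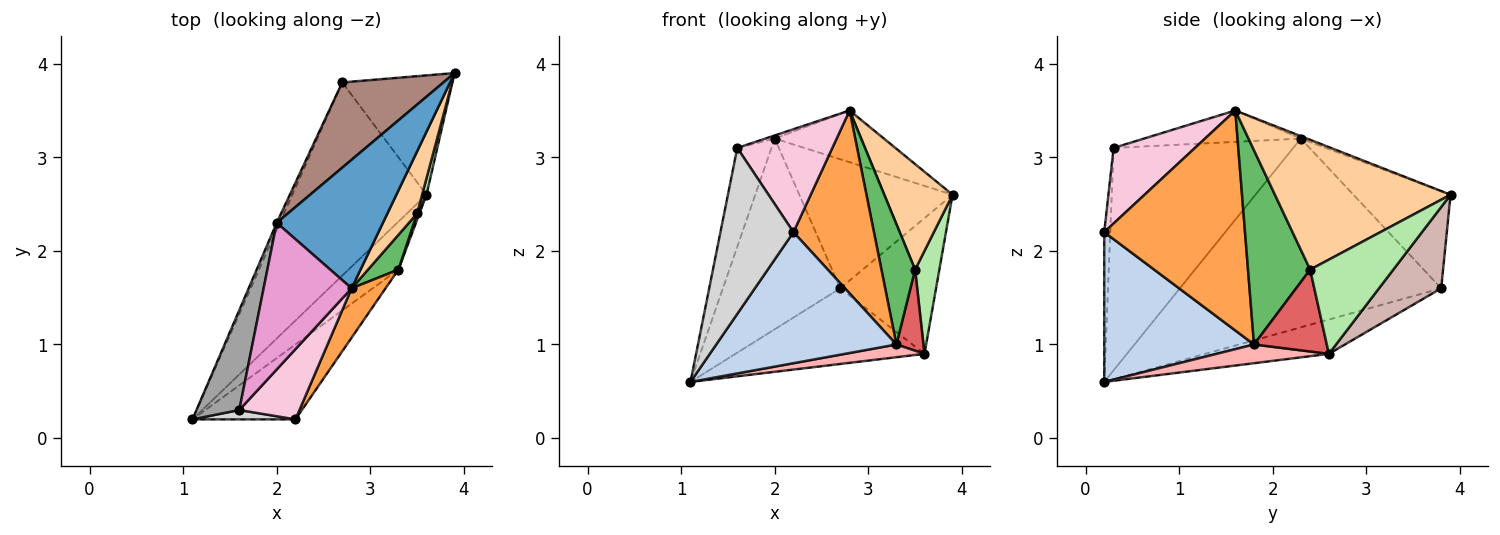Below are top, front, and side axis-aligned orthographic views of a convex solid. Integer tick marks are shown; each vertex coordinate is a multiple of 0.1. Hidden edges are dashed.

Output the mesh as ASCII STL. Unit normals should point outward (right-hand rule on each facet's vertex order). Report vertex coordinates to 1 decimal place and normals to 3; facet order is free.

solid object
 facet normal -0.021 0.373 0.928
  outer loop
   vertex 2.0 2.3 3.2
   vertex 2.8 1.6 3.5
   vertex 3.9 3.9 2.6
  endloop
 endfacet
 facet normal 0.585 -0.704 -0.402
  outer loop
   vertex 2.2 0.2 2.2
   vertex 1.1 0.2 0.6
   vertex 3.3 1.8 1.0
  endloop
 endfacet
 facet normal 0.860 -0.492 0.133
  outer loop
   vertex 2.2 0.2 2.2
   vertex 3.3 1.8 1.0
   vertex 2.8 1.6 3.5
  endloop
 endfacet
 facet normal 0.912 -0.354 0.209
  outer loop
   vertex 3.5 2.4 1.8
   vertex 3.9 3.9 2.6
   vertex 2.8 1.6 3.5
  endloop
 endfacet
 facet normal 0.871 -0.472 0.136
  outer loop
   vertex 3.5 2.4 1.8
   vertex 2.8 1.6 3.5
   vertex 3.3 1.8 1.0
  endloop
 endfacet
 facet normal 0.959 -0.279 0.044
  outer loop
   vertex 3.6 2.6 0.9
   vertex 3.9 3.9 2.6
   vertex 3.5 2.4 1.8
  endloop
 endfacet
 facet normal 0.937 -0.348 0.027
  outer loop
   vertex 3.6 2.6 0.9
   vertex 3.5 2.4 1.8
   vertex 3.3 1.8 1.0
  endloop
 endfacet
 facet normal 0.341 -0.241 -0.909
  outer loop
   vertex 3.6 2.6 0.9
   vertex 3.3 1.8 1.0
   vertex 1.1 0.2 0.6
  endloop
 endfacet
 facet normal -0.912 0.410 -0.015
  outer loop
   vertex 2.7 3.8 1.6
   vertex 1.1 0.2 0.6
   vertex 2.0 2.3 3.2
  endloop
 endfacet
 facet normal -0.232 0.355 -0.906
  outer loop
   vertex 2.7 3.8 1.6
   vertex 3.6 2.6 0.9
   vertex 1.1 0.2 0.6
  endloop
 endfacet
 facet normal -0.467 0.738 0.487
  outer loop
   vertex 2.7 3.8 1.6
   vertex 2.0 2.3 3.2
   vertex 3.9 3.9 2.6
  endloop
 endfacet
 facet normal 0.438 0.675 -0.594
  outer loop
   vertex 2.7 3.8 1.6
   vertex 3.9 3.9 2.6
   vertex 3.6 2.6 0.9
  endloop
 endfacet
 facet normal -0.336 0.020 0.942
  outer loop
   vertex 1.6 0.3 3.1
   vertex 2.8 1.6 3.5
   vertex 2.0 2.3 3.2
  endloop
 endfacet
 facet normal 0.577 -0.675 0.460
  outer loop
   vertex 1.6 0.3 3.1
   vertex 2.2 0.2 2.2
   vertex 2.8 1.6 3.5
  endloop
 endfacet
 facet normal -0.965 0.184 0.186
  outer loop
   vertex 1.6 0.3 3.1
   vertex 2.0 2.3 3.2
   vertex 1.1 0.2 0.6
  endloop
 endfacet
 facet normal -0.082 -0.995 0.056
  outer loop
   vertex 1.6 0.3 3.1
   vertex 1.1 0.2 0.6
   vertex 2.2 0.2 2.2
  endloop
 endfacet
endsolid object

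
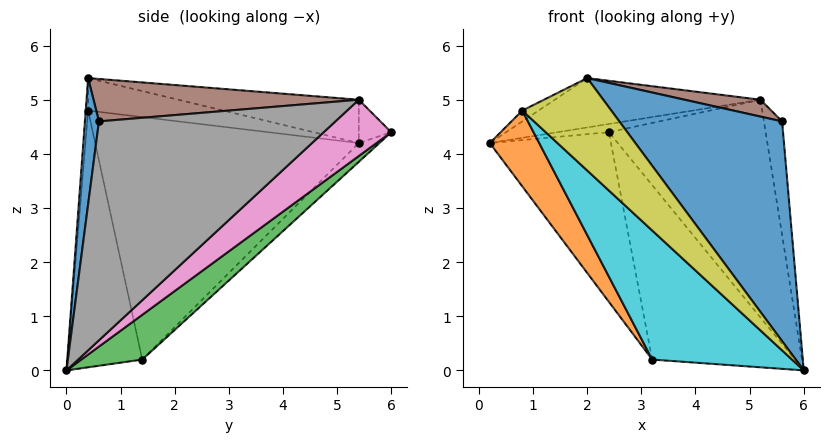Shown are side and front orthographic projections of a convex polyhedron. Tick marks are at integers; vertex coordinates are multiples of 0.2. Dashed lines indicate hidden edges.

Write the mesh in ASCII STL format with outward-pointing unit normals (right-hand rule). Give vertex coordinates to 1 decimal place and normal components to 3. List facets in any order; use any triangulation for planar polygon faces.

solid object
 facet normal 0.085 -0.987 0.136
  outer loop
   vertex 5.6 0.6 4.6
   vertex 2.0 0.4 5.4
   vertex 6.0 0.0 0.0
  endloop
 endfacet
 facet normal -0.112 0.659 -0.743
  outer loop
   vertex 3.2 1.4 0.2
   vertex 0.2 5.4 4.2
   vertex 2.4 6.0 4.4
  endloop
 endfacet
 facet normal 0.288 0.673 -0.682
  outer loop
   vertex 3.2 1.4 0.2
   vertex 2.4 6.0 4.4
   vertex 6.0 0.0 0.0
  endloop
 endfacet
 facet normal -0.155 0.177 0.972
  outer loop
   vertex 5.2 5.4 5.0
   vertex 0.2 5.4 4.2
   vertex 2.0 0.4 5.4
  endloop
 endfacet
 facet normal -0.153 0.243 0.958
  outer loop
   vertex 5.2 5.4 5.0
   vertex 2.4 6.0 4.4
   vertex 0.2 5.4 4.2
  endloop
 endfacet
 facet normal 0.220 -0.063 0.974
  outer loop
   vertex 5.2 5.4 5.0
   vertex 2.0 0.4 5.4
   vertex 5.6 0.6 4.6
  endloop
 endfacet
 facet normal 0.290 0.673 -0.680
  outer loop
   vertex 5.2 5.4 5.0
   vertex 6.0 0.0 0.0
   vertex 2.4 6.0 4.4
  endloop
 endfacet
 facet normal 0.994 0.076 0.076
  outer loop
   vertex 5.2 5.4 5.0
   vertex 5.6 0.6 4.6
   vertex 6.0 0.0 0.0
  endloop
 endfacet
 facet normal -0.027 -0.998 0.054
  outer loop
   vertex 0.8 0.4 4.8
   vertex 6.0 0.0 0.0
   vertex 2.0 0.4 5.4
  endloop
 endfacet
 facet normal -0.432 -0.808 -0.401
  outer loop
   vertex 0.8 0.4 4.8
   vertex 3.2 1.4 0.2
   vertex 6.0 0.0 0.0
  endloop
 endfacet
 facet normal -0.447 0.054 0.893
  outer loop
   vertex 0.8 0.4 4.8
   vertex 2.0 0.4 5.4
   vertex 0.2 5.4 4.2
  endloop
 endfacet
 facet normal -0.860 -0.161 -0.484
  outer loop
   vertex 0.8 0.4 4.8
   vertex 0.2 5.4 4.2
   vertex 3.2 1.4 0.2
  endloop
 endfacet
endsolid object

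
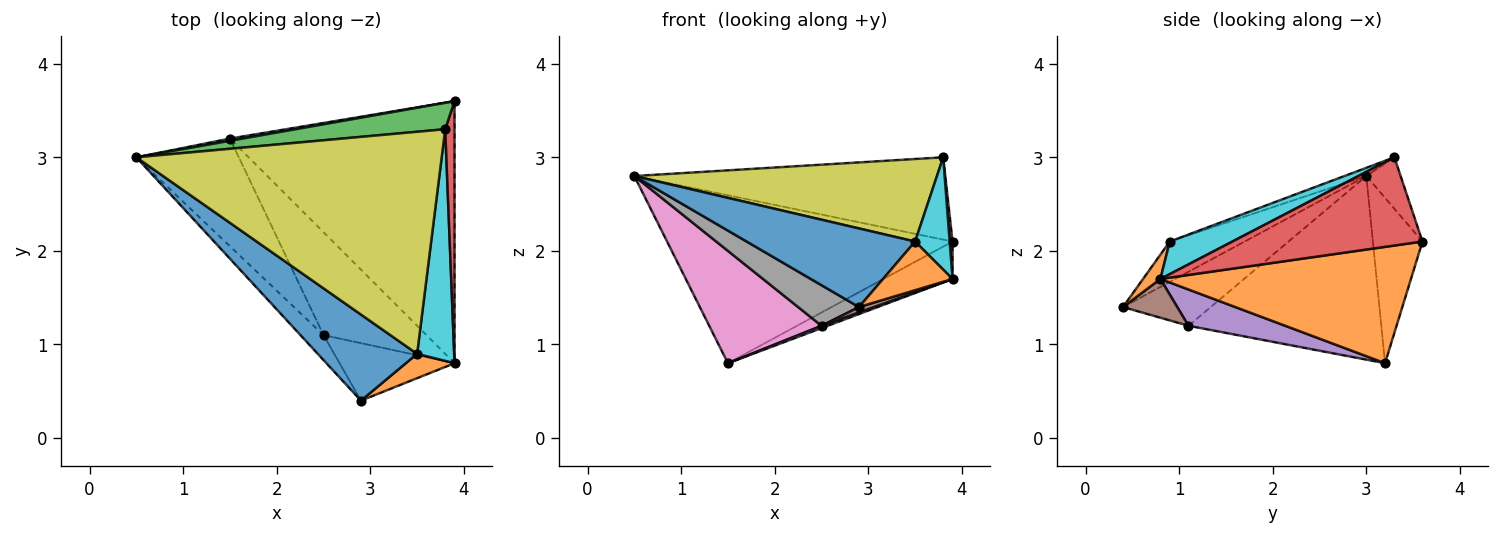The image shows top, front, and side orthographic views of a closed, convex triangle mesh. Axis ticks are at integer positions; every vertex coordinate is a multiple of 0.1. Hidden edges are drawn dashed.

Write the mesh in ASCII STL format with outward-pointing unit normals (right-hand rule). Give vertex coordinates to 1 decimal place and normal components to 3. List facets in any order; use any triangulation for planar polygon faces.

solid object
 facet normal -0.171 0.985 0.013
  outer loop
   vertex 1.5 3.2 0.8
   vertex 0.5 3.0 2.8
   vertex 3.9 3.6 2.1
  endloop
 endfacet
 facet normal 0.456 0.126 -0.881
  outer loop
   vertex 1.5 3.2 0.8
   vertex 3.9 3.6 2.1
   vertex 3.9 0.8 1.7
  endloop
 endfacet
 facet normal -0.105 0.947 0.304
  outer loop
   vertex 3.8 3.3 3.0
   vertex 3.9 3.6 2.1
   vertex 0.5 3.0 2.8
  endloop
 endfacet
 facet normal 0.994 -0.015 0.105
  outer loop
   vertex 3.8 3.3 3.0
   vertex 3.9 0.8 1.7
   vertex 3.9 3.6 2.1
  endloop
 endfacet
 facet normal 0.332 -0.021 -0.943
  outer loop
   vertex 2.5 1.1 1.2
   vertex 1.5 3.2 0.8
   vertex 3.9 0.8 1.7
  endloop
 endfacet
 facet normal 0.318 -0.088 -0.944
  outer loop
   vertex 2.5 1.1 1.2
   vertex 3.9 0.8 1.7
   vertex 2.9 0.4 1.4
  endloop
 endfacet
 facet normal -0.778 -0.453 -0.434
  outer loop
   vertex 2.5 1.1 1.2
   vertex 0.5 3.0 2.8
   vertex 1.5 3.2 0.8
  endloop
 endfacet
 facet normal -0.776 -0.538 -0.331
  outer loop
   vertex 2.5 1.1 1.2
   vertex 2.9 0.4 1.4
   vertex 0.5 3.0 2.8
  endloop
 endfacet
 facet normal -0.025 -0.348 0.937
  outer loop
   vertex 3.5 0.9 2.1
   vertex 3.8 3.3 3.0
   vertex 0.5 3.0 2.8
  endloop
 endfacet
 facet normal 0.620 -0.342 0.706
  outer loop
   vertex 3.5 0.9 2.1
   vertex 3.9 0.8 1.7
   vertex 3.8 3.3 3.0
  endloop
 endfacet
 facet normal -0.287 -0.646 0.707
  outer loop
   vertex 3.5 0.9 2.1
   vertex 0.5 3.0 2.8
   vertex 2.9 0.4 1.4
  endloop
 endfacet
 facet normal 0.218 -0.873 0.436
  outer loop
   vertex 3.5 0.9 2.1
   vertex 2.9 0.4 1.4
   vertex 3.9 0.8 1.7
  endloop
 endfacet
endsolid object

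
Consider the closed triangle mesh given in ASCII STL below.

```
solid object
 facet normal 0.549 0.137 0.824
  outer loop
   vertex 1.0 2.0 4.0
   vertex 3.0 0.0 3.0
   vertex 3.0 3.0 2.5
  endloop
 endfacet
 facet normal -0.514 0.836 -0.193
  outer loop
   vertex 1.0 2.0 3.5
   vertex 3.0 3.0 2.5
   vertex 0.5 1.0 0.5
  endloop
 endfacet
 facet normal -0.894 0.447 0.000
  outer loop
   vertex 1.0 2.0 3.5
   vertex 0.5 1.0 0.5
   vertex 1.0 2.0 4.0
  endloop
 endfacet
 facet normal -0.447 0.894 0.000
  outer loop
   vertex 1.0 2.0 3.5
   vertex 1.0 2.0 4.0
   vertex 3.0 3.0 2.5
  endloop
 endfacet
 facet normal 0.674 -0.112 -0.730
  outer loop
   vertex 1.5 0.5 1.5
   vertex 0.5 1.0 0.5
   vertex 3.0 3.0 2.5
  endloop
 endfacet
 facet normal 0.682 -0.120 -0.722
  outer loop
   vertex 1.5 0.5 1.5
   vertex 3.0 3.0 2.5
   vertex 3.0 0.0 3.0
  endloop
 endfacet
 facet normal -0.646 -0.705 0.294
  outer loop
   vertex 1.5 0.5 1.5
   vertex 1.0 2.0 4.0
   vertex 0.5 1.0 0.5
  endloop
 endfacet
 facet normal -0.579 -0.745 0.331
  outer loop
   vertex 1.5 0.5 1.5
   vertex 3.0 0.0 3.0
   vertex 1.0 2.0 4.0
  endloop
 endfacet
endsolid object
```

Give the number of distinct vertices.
6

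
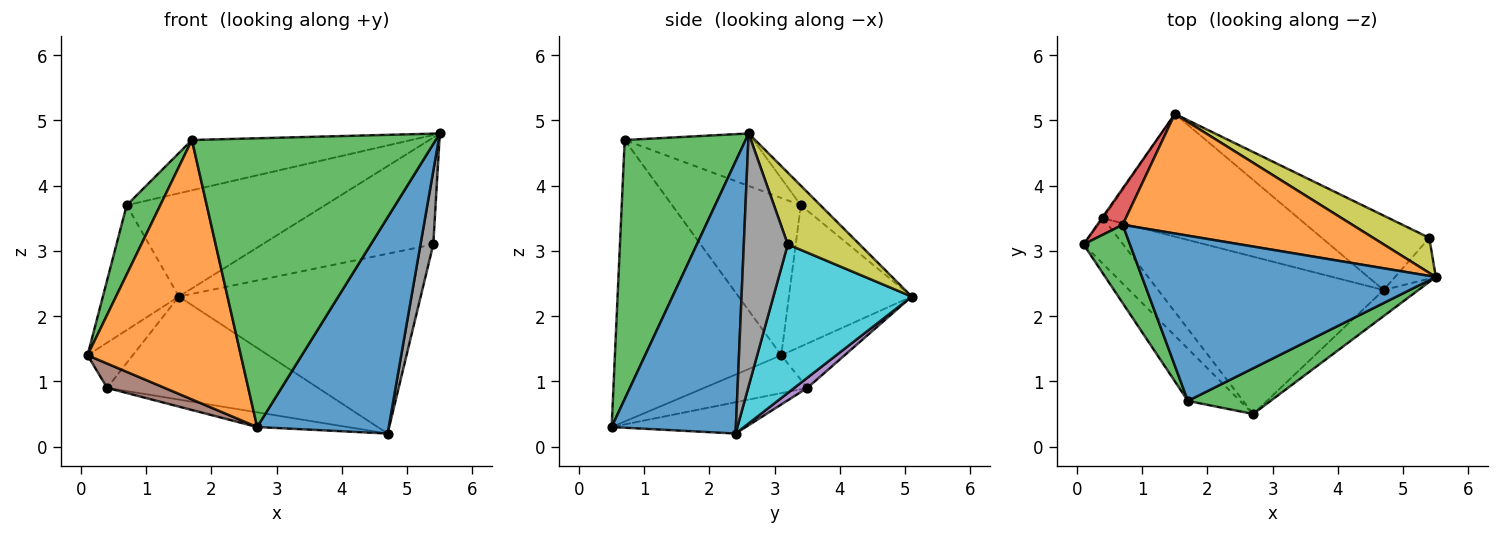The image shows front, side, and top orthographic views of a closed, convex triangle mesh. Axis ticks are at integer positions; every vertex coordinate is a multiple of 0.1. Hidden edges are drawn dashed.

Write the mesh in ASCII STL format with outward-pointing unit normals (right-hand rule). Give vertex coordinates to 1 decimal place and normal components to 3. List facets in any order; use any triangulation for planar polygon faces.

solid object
 facet normal 0.684 -0.724 -0.087
  outer loop
   vertex 4.7 2.4 0.2
   vertex 5.5 2.6 4.8
   vertex 2.7 0.5 0.3
  endloop
 endfacet
 facet normal -0.729 -0.671 -0.135
  outer loop
   vertex 1.7 0.7 4.7
   vertex 0.1 3.1 1.4
   vertex 2.7 0.5 0.3
  endloop
 endfacet
 facet normal 0.440 -0.887 0.140
  outer loop
   vertex 1.7 0.7 4.7
   vertex 2.7 0.5 0.3
   vertex 5.5 2.6 4.8
  endloop
 endfacet
 facet normal -0.814 0.581 -0.024
  outer loop
   vertex 0.4 3.5 0.9
   vertex 0.1 3.1 1.4
   vertex 1.5 5.1 2.3
  endloop
 endfacet
 facet normal 0.040 0.642 -0.765
  outer loop
   vertex 0.4 3.5 0.9
   vertex 1.5 5.1 2.3
   vertex 4.7 2.4 0.2
  endloop
 endfacet
 facet normal -0.645 -0.359 -0.674
  outer loop
   vertex 0.4 3.5 0.9
   vertex 2.7 0.5 0.3
   vertex 0.1 3.1 1.4
  endloop
 endfacet
 facet normal -0.137 0.092 -0.986
  outer loop
   vertex 0.4 3.5 0.9
   vertex 4.7 2.4 0.2
   vertex 2.7 0.5 0.3
  endloop
 endfacet
 facet normal 0.949 -0.276 -0.153
  outer loop
   vertex 5.4 3.2 3.1
   vertex 5.5 2.6 4.8
   vertex 4.7 2.4 0.2
  endloop
 endfacet
 facet normal 0.371 0.883 0.290
  outer loop
   vertex 5.4 3.2 3.1
   vertex 1.5 5.1 2.3
   vertex 5.5 2.6 4.8
  endloop
 endfacet
 facet normal 0.467 0.817 -0.338
  outer loop
   vertex 5.4 3.2 3.1
   vertex 4.7 2.4 0.2
   vertex 1.5 5.1 2.3
  endloop
 endfacet
 facet normal -0.168 0.287 0.943
  outer loop
   vertex 0.7 3.4 3.7
   vertex 1.7 0.7 4.7
   vertex 5.5 2.6 4.8
  endloop
 endfacet
 facet normal -0.064 0.652 0.755
  outer loop
   vertex 0.7 3.4 3.7
   vertex 5.5 2.6 4.8
   vertex 1.5 5.1 2.3
  endloop
 endfacet
 facet normal -0.930 -0.243 0.274
  outer loop
   vertex 0.7 3.4 3.7
   vertex 0.1 3.1 1.4
   vertex 1.7 0.7 4.7
  endloop
 endfacet
 facet normal -0.841 0.520 0.151
  outer loop
   vertex 0.7 3.4 3.7
   vertex 1.5 5.1 2.3
   vertex 0.1 3.1 1.4
  endloop
 endfacet
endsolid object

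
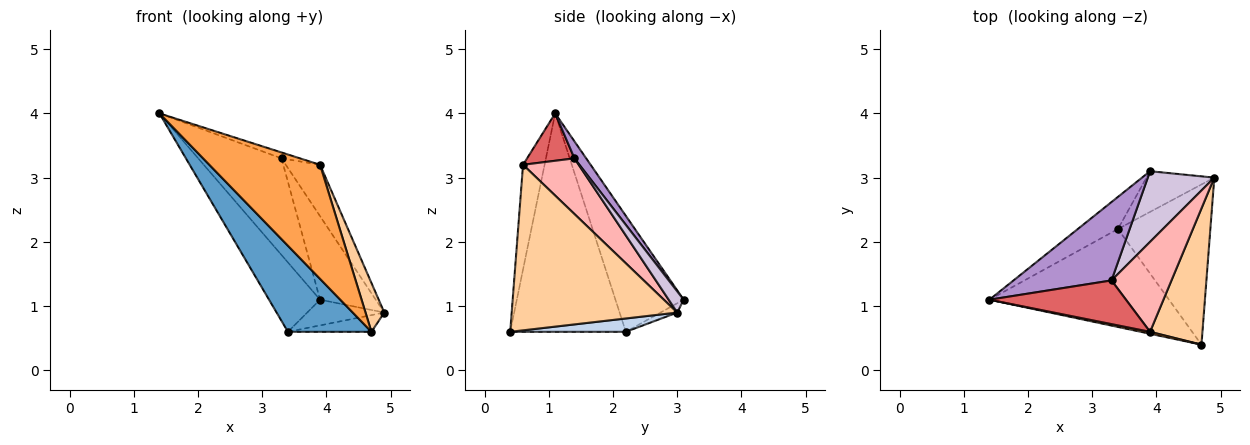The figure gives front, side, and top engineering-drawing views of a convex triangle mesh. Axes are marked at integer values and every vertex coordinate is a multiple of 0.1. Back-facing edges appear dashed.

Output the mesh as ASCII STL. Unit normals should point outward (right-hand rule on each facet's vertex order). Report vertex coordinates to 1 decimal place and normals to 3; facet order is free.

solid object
 facet normal -0.675 -0.487 -0.554
  outer loop
   vertex 3.4 2.2 0.6
   vertex 4.7 0.4 0.6
   vertex 1.4 1.1 4.0
  endloop
 endfacet
 facet normal 0.142 0.103 -0.985
  outer loop
   vertex 3.4 2.2 0.6
   vertex 4.9 3.0 0.9
   vertex 4.7 0.4 0.6
  endloop
 endfacet
 facet normal -0.191 -0.981 0.017
  outer loop
   vertex 3.9 0.6 3.2
   vertex 1.4 1.1 4.0
   vertex 4.7 0.4 0.6
  endloop
 endfacet
 facet normal 0.948 -0.108 0.300
  outer loop
   vertex 3.9 0.6 3.2
   vertex 4.7 0.4 0.6
   vertex 4.9 3.0 0.9
  endloop
 endfacet
 facet normal -0.772 0.577 -0.267
  outer loop
   vertex 3.9 3.1 1.1
   vertex 3.4 2.2 0.6
   vertex 1.4 1.1 4.0
  endloop
 endfacet
 facet normal -0.115 0.530 -0.840
  outer loop
   vertex 3.9 3.1 1.1
   vertex 4.9 3.0 0.9
   vertex 3.4 2.2 0.6
  endloop
 endfacet
 facet normal 0.325 0.127 0.937
  outer loop
   vertex 3.3 1.4 3.3
   vertex 1.4 1.1 4.0
   vertex 3.9 0.6 3.2
  endloop
 endfacet
 facet normal 0.628 0.386 0.676
  outer loop
   vertex 3.3 1.4 3.3
   vertex 3.9 0.6 3.2
   vertex 4.9 3.0 0.9
  endloop
 endfacet
 facet normal 0.109 0.772 0.626
  outer loop
   vertex 3.3 1.4 3.3
   vertex 3.9 3.1 1.1
   vertex 1.4 1.1 4.0
  endloop
 endfacet
 facet normal 0.201 0.748 0.633
  outer loop
   vertex 3.3 1.4 3.3
   vertex 4.9 3.0 0.9
   vertex 3.9 3.1 1.1
  endloop
 endfacet
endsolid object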